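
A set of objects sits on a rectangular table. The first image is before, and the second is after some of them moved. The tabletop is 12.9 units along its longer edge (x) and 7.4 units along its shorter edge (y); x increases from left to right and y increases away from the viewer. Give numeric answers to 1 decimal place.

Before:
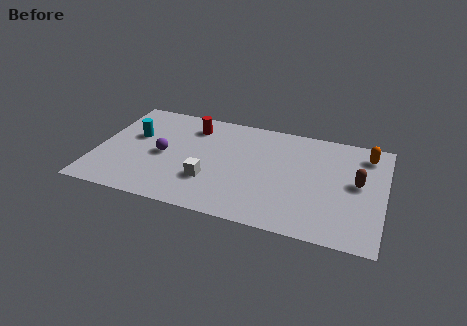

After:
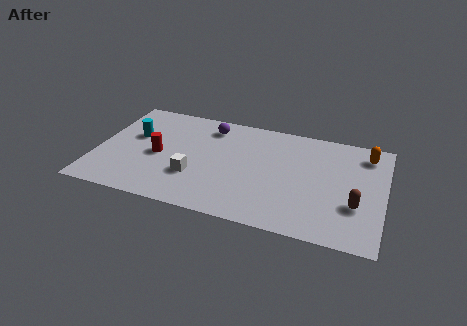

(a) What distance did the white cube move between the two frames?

0.7

The white cube was near (5.2, 2.3) before and (4.5, 2.4) after, so it travelled √(0.7² + 0.1²) ≈ 0.7 units.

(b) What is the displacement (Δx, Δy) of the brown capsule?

(0.0, -1.5)

The brown capsule started near (11.7, 4.0) and ended near (11.7, 2.5).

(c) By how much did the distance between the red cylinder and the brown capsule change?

+1.1

The distance was about 7.8 in the first image and 8.9 in the second, so they moved 1.1 units further apart.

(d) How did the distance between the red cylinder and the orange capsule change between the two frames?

+1.7

The distance was about 7.9 in the first image and 9.6 in the second, so they moved 1.7 units further apart.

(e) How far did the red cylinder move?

2.8

From (4.1, 5.9) to (2.8, 3.4), the red cylinder covered √(1.3² + 2.5²) ≈ 2.8 units.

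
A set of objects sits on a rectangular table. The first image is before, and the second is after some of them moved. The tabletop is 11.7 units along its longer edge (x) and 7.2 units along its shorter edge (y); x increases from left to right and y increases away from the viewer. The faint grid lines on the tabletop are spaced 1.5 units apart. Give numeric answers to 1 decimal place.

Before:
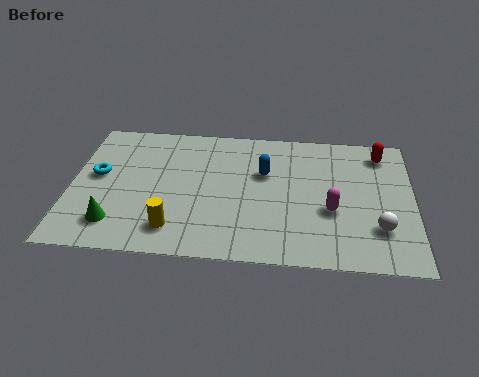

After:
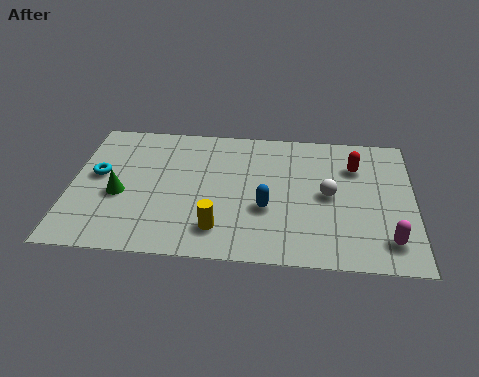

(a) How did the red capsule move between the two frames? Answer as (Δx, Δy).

(-0.9, -0.8)

From the two frames, the red capsule sits at roughly (10.6, 6.0) before and (9.7, 5.2) after.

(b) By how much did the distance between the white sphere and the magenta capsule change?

+1.2

Before: roughly 1.8 units apart; after: 3.0. That's 1.2 units further apart.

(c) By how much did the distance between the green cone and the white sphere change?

-1.8

Before: roughly 8.9 units apart; after: 7.1. That's 1.8 units closer together.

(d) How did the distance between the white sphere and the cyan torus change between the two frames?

-1.9

Before: roughly 9.8 units apart; after: 7.9. That's 1.9 units closer together.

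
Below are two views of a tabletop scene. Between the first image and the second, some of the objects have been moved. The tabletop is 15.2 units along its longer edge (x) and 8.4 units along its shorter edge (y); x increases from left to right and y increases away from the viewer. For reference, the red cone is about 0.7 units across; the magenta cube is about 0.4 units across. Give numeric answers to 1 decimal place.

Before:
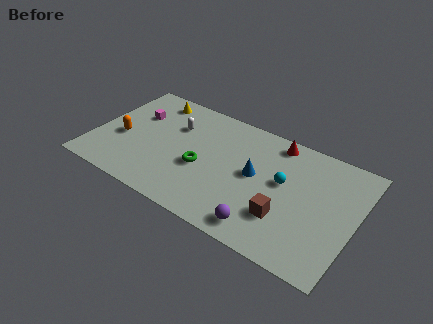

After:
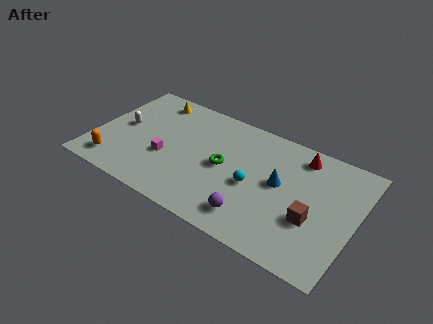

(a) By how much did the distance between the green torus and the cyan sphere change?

-2.9

The distance was about 4.8 in the first image and 1.9 in the second, so they moved 2.9 units closer together.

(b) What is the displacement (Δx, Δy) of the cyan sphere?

(-1.6, -1.1)

The cyan sphere started near (11.0, 4.8) and ended near (9.4, 3.7).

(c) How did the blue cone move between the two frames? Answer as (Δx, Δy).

(1.4, 0.1)

The blue cone started near (9.4, 4.5) and ended near (10.8, 4.6).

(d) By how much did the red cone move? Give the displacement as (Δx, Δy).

(1.5, -0.3)

The red cone was at about (10.2, 7.4) and moved to about (11.7, 7.1).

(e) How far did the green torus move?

1.4

The green torus was near (6.4, 3.5) before and (7.6, 4.2) after, so it travelled √(1.2² + 0.7²) ≈ 1.4 units.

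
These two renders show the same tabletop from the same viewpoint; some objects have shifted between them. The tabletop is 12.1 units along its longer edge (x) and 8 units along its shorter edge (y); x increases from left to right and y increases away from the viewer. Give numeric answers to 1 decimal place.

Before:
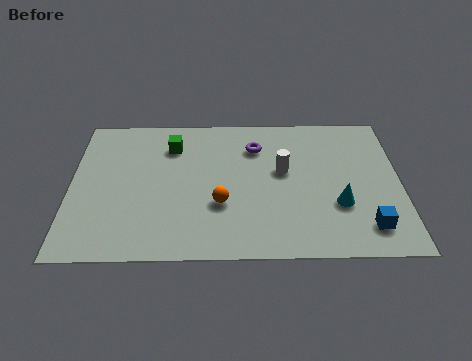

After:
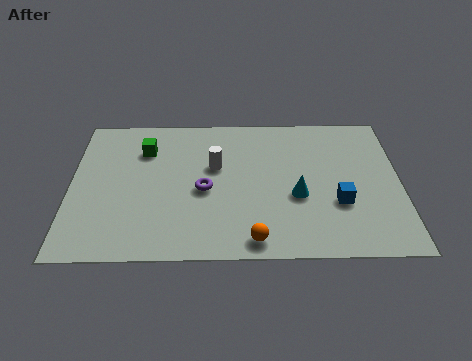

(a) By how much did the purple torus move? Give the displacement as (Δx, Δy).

(-1.9, -2.4)

The purple torus was at about (6.8, 6.0) and moved to about (4.9, 3.6).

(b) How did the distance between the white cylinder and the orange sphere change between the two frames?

+1.3

They were about 2.9 units apart before and 4.2 after — 1.3 units further apart.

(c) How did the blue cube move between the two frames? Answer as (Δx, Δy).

(-1.0, 1.3)

The blue cube started near (10.8, 1.5) and ended near (9.8, 2.8).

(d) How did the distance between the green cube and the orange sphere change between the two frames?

+2.6

They were about 3.8 units apart before and 6.4 after — 2.6 units further apart.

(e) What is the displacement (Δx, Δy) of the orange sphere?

(1.2, -1.9)

From the two frames, the orange sphere sits at roughly (5.5, 2.8) before and (6.7, 0.9) after.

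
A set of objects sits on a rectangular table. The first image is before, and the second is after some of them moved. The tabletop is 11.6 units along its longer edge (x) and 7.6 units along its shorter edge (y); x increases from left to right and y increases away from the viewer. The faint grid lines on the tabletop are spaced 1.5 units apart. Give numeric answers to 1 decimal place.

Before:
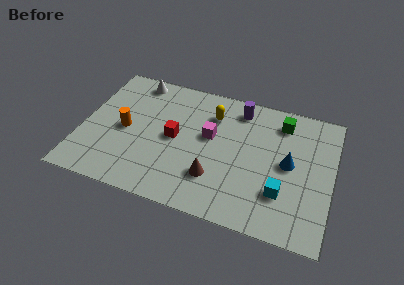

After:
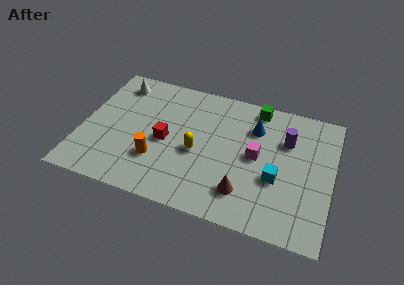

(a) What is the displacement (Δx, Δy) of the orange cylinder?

(1.6, -1.3)

From the two frames, the orange cylinder sits at roughly (2.0, 3.6) before and (3.6, 2.3) after.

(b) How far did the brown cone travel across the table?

1.5

The brown cone moved from about (6.3, 2.1) to (7.7, 1.7), a distance of √(1.4² + 0.4²) ≈ 1.5.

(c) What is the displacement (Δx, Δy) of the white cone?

(-0.8, -0.4)

From the two frames, the white cone sits at roughly (2.2, 6.7) before and (1.4, 6.3) after.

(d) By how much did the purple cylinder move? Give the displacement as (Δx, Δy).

(2.3, -1.2)

From the two frames, the purple cylinder sits at roughly (7.1, 6.4) before and (9.4, 5.2) after.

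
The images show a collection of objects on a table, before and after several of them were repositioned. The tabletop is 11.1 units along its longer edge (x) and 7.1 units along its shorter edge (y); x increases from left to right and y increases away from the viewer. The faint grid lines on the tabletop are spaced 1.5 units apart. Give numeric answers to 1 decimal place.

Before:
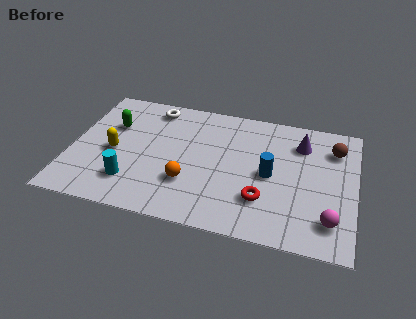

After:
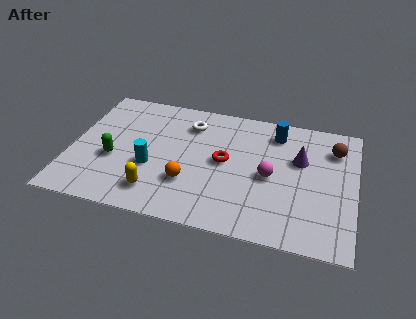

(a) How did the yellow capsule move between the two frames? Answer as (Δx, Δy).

(1.8, -1.8)

The yellow capsule started near (1.7, 3.2) and ended near (3.5, 1.4).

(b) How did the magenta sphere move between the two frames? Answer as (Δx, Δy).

(-2.4, 1.8)

From the two frames, the magenta sphere sits at roughly (10.2, 1.5) before and (7.8, 3.3) after.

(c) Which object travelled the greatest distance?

the magenta sphere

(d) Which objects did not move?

the orange sphere and the brown sphere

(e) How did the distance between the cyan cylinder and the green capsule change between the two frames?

-1.7

The distance was about 3.2 in the first image and 1.5 in the second, so they moved 1.7 units closer together.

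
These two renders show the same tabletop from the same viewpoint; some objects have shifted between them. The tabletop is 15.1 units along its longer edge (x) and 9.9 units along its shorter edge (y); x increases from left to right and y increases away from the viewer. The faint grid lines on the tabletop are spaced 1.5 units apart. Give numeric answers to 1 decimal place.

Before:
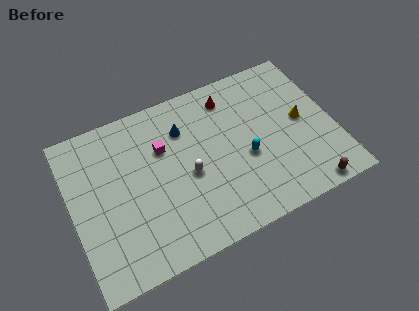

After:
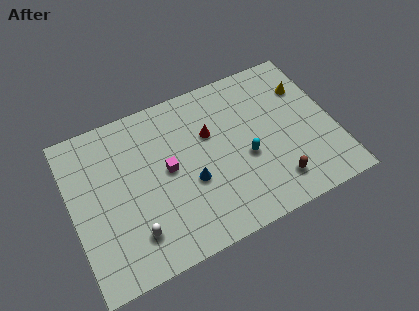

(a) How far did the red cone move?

2.3

The red cone moved from about (9.5, 8.2) to (8.1, 6.4), a distance of √(1.4² + 1.8²) ≈ 2.3.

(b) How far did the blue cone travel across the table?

3.4

The blue cone was near (6.7, 7.3) before and (6.7, 3.9) after, so it travelled √(0.0² + 3.4²) ≈ 3.4 units.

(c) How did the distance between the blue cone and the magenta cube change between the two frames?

+0.3

The distance was about 1.5 in the first image and 1.8 in the second, so they moved 0.3 units further apart.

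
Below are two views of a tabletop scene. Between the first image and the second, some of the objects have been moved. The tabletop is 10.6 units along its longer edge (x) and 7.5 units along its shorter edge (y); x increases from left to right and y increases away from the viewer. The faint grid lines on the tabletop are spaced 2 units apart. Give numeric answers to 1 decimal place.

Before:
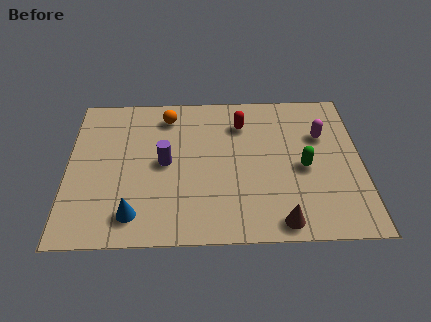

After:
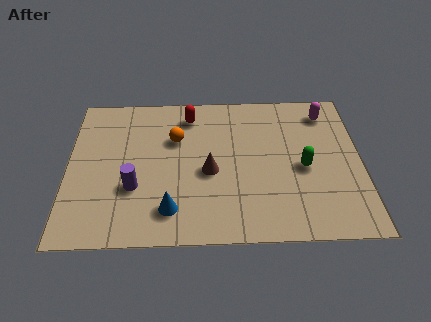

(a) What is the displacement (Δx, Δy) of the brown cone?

(-2.5, 2.5)

From the two frames, the brown cone sits at roughly (7.6, 0.8) before and (5.1, 3.3) after.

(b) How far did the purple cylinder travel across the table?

1.6

From (3.5, 3.8) to (2.4, 2.6), the purple cylinder covered √(1.1² + 1.2²) ≈ 1.6 units.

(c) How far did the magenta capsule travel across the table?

1.2

From (9.2, 5.0) to (9.4, 6.2), the magenta capsule covered √(0.2² + 1.2²) ≈ 1.2 units.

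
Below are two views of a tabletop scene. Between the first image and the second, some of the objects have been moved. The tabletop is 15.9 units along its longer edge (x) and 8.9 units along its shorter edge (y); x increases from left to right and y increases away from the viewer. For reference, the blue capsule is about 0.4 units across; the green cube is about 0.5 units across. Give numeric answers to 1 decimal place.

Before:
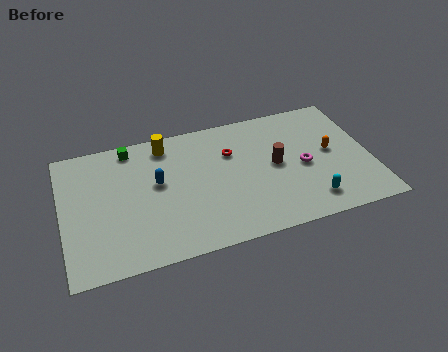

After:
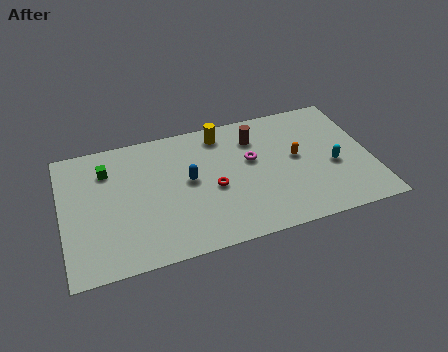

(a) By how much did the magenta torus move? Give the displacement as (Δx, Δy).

(-2.6, 1.2)

From the two frames, the magenta torus sits at roughly (12.4, 4.1) before and (9.8, 5.3) after.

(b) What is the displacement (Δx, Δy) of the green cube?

(-1.3, -1.2)

The green cube was at about (3.7, 7.9) and moved to about (2.4, 6.7).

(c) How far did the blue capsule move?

1.6

The blue capsule moved from about (4.9, 5.1) to (6.5, 4.8), a distance of √(1.6² + 0.3²) ≈ 1.6.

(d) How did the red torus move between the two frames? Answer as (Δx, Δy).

(-1.1, -2.2)

The red torus was at about (8.8, 6.1) and moved to about (7.7, 3.9).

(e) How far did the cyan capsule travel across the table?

2.5

The cyan capsule was near (12.5, 1.6) before and (13.9, 3.7) after, so it travelled √(1.4² + 2.1²) ≈ 2.5 units.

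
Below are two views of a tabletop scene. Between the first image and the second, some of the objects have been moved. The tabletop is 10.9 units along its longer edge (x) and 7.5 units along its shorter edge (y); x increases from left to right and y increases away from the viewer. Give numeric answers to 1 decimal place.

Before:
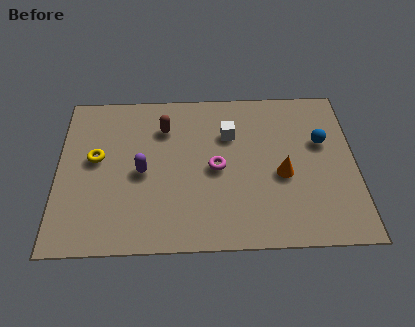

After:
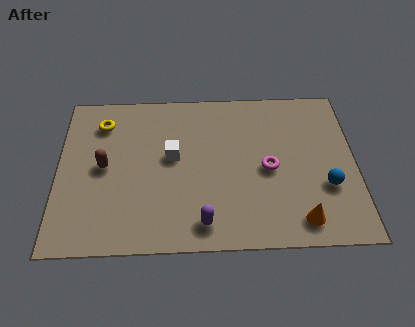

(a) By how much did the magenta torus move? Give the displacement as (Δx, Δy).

(1.9, -0.1)

The magenta torus started near (5.8, 3.6) and ended near (7.7, 3.5).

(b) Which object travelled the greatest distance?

the purple capsule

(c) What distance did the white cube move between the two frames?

2.3

The white cube moved from about (6.3, 5.2) to (4.2, 4.2), a distance of √(2.1² + 1.0²) ≈ 2.3.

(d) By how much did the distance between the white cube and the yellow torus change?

-1.9

The distance was about 5.0 in the first image and 3.1 in the second, so they moved 1.9 units closer together.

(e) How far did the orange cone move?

2.2

From (8.2, 3.2) to (8.8, 1.1), the orange cone covered √(0.6² + 2.1²) ≈ 2.2 units.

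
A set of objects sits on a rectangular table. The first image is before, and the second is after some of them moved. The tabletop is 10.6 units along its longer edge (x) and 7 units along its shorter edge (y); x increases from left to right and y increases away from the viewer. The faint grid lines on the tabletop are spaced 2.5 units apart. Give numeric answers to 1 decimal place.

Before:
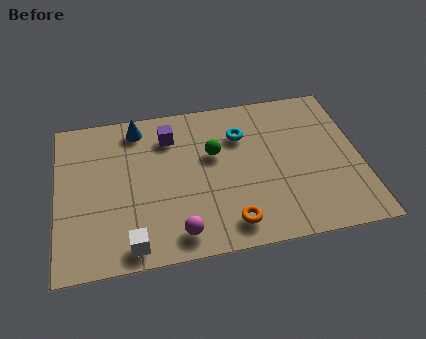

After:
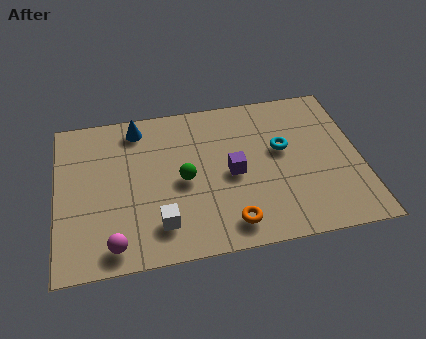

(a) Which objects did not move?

the orange torus and the blue cone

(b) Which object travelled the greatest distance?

the purple cube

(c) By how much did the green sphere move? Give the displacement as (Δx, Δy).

(-1.1, -1.0)

The green sphere started near (5.5, 4.3) and ended near (4.4, 3.3).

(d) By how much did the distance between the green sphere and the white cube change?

-2.6

The distance was about 4.6 in the first image and 2.0 in the second, so they moved 2.6 units closer together.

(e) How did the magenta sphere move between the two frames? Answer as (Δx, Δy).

(-2.2, -0.1)

The magenta sphere was at about (4.1, 1.0) and moved to about (1.9, 0.9).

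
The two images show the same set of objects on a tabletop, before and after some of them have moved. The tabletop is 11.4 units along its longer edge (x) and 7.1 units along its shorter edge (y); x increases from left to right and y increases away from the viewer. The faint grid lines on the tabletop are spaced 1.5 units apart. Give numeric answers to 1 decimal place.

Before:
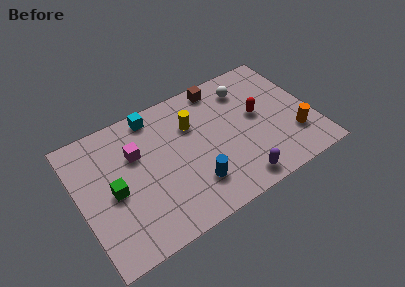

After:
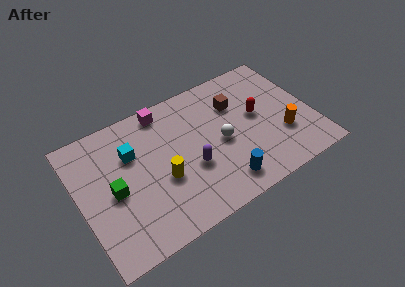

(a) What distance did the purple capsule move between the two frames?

2.7

The purple capsule moved from about (7.3, 0.9) to (5.3, 2.7), a distance of √(2.0² + 1.8²) ≈ 2.7.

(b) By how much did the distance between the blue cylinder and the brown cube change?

-0.9

Before: roughly 4.9 units apart; after: 4.0. That's 0.9 units closer together.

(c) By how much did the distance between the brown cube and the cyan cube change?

+1.9

The distance was about 3.3 in the first image and 5.2 in the second, so they moved 1.9 units further apart.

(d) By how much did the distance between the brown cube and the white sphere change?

+0.6

Before: roughly 1.4 units apart; after: 2.0. That's 0.6 units further apart.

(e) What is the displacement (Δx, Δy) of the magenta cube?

(1.6, 1.6)

From the two frames, the magenta cube sits at roughly (2.9, 4.7) before and (4.5, 6.3) after.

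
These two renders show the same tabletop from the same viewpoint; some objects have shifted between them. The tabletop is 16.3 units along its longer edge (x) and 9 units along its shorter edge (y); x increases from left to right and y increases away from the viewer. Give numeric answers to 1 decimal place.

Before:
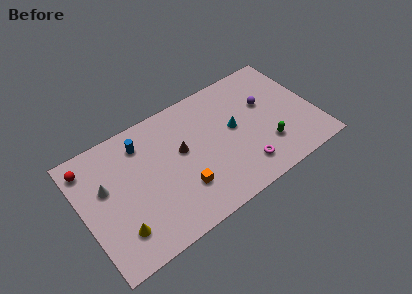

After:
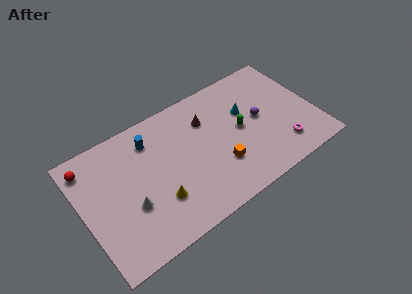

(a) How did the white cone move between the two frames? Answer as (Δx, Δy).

(1.4, -2.2)

The white cone started near (1.7, 5.5) and ended near (3.1, 3.3).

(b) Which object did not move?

the red sphere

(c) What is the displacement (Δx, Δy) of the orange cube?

(2.7, 0.2)

The orange cube started near (6.6, 2.6) and ended near (9.3, 2.8).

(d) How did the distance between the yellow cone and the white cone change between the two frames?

-1.5

The distance was about 3.4 in the first image and 1.9 in the second, so they moved 1.5 units closer together.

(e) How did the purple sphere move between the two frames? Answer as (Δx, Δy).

(-0.6, -0.9)

The purple sphere was at about (13.1, 5.6) and moved to about (12.5, 4.7).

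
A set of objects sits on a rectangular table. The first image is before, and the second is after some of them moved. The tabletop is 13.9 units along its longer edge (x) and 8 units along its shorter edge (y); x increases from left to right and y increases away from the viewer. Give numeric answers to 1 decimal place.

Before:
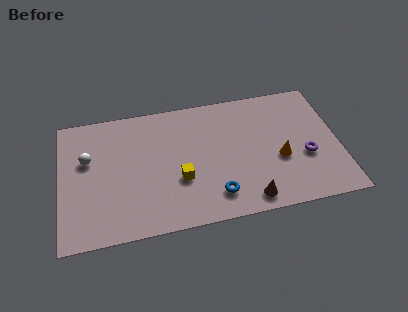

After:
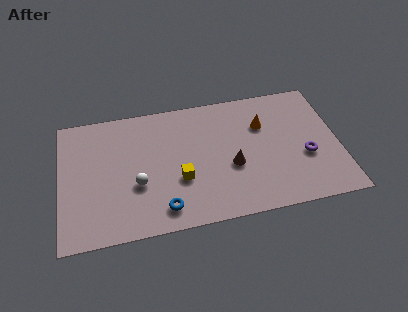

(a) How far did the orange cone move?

2.4

The orange cone moved from about (10.9, 3.2) to (10.2, 5.5), a distance of √(0.7² + 2.3²) ≈ 2.4.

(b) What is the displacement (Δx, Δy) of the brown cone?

(-0.7, 2.2)

The brown cone was at about (9.2, 1.0) and moved to about (8.5, 3.2).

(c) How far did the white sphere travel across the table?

3.1

The white sphere was near (1.4, 5.0) before and (3.8, 3.0) after, so it travelled √(2.4² + 2.0²) ≈ 3.1 units.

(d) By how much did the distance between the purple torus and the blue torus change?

+2.6

Before: roughly 4.8 units apart; after: 7.4. That's 2.6 units further apart.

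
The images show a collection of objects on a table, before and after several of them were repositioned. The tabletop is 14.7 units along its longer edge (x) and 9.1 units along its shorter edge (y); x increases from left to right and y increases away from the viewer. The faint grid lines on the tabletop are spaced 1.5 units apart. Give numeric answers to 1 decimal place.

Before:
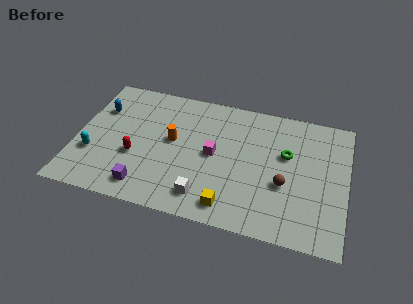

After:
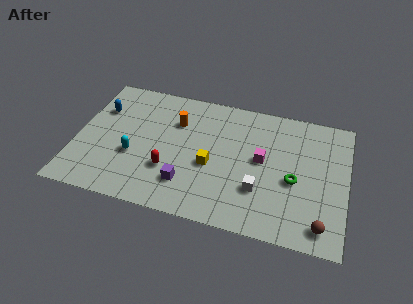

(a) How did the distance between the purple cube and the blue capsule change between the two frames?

+0.8

Before: roughly 5.7 units apart; after: 6.5. That's 0.8 units further apart.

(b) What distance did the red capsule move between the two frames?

2.0

The red capsule moved from about (3.3, 3.4) to (5.2, 2.9), a distance of √(1.9² + 0.5²) ≈ 2.0.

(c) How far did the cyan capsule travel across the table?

2.2

From (1.0, 3.0) to (3.2, 3.4), the cyan capsule covered √(2.2² + 0.4²) ≈ 2.2 units.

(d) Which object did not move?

the blue capsule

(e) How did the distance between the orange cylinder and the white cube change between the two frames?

+2.1

Before: roughly 3.9 units apart; after: 6.0. That's 2.1 units further apart.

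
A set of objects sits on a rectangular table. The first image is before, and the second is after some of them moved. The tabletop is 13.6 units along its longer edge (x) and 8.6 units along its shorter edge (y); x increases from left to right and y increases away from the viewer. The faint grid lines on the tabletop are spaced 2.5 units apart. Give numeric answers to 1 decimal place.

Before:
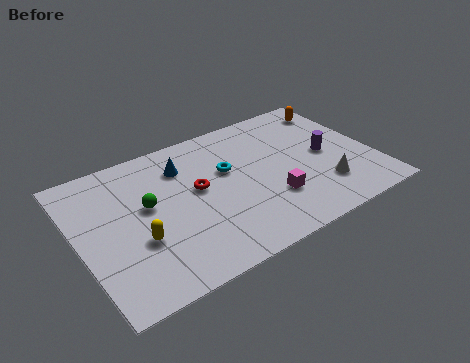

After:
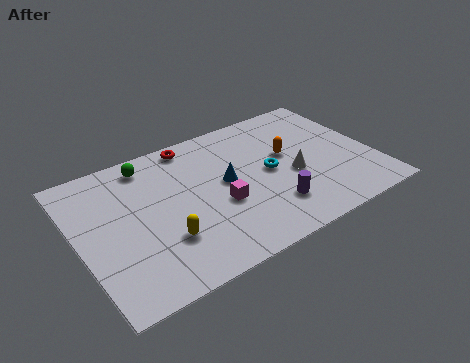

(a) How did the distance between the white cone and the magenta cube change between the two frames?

+1.1

The distance was about 2.4 in the first image and 3.5 in the second, so they moved 1.1 units further apart.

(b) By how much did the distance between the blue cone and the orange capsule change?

-4.5

Before: roughly 7.5 units apart; after: 3.0. That's 4.5 units closer together.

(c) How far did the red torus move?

2.9

The red torus was near (5.5, 4.8) before and (5.7, 7.7) after, so it travelled √(0.2² + 2.9²) ≈ 2.9 units.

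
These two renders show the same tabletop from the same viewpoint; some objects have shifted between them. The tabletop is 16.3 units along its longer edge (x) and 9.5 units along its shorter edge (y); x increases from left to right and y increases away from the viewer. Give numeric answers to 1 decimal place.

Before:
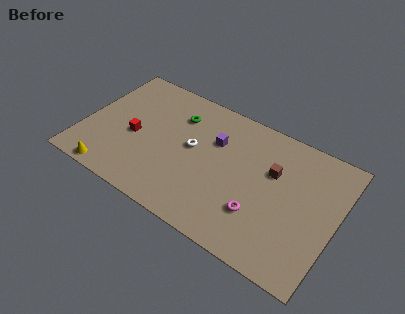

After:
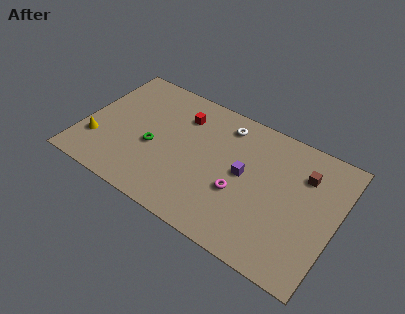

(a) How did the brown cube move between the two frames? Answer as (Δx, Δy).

(1.9, 0.8)

From the two frames, the brown cube sits at roughly (12.1, 6.1) before and (14.0, 6.9) after.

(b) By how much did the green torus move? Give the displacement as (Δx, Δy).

(-1.1, -3.1)

The green torus started near (5.7, 7.1) and ended near (4.6, 4.0).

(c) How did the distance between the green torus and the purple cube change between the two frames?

+3.2

They were about 2.7 units apart before and 5.9 after — 3.2 units further apart.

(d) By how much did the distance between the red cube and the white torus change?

-1.0

The distance was about 3.8 in the first image and 2.8 in the second, so they moved 1.0 units closer together.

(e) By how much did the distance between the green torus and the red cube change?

-0.3

The distance was about 3.8 in the first image and 3.5 in the second, so they moved 0.3 units closer together.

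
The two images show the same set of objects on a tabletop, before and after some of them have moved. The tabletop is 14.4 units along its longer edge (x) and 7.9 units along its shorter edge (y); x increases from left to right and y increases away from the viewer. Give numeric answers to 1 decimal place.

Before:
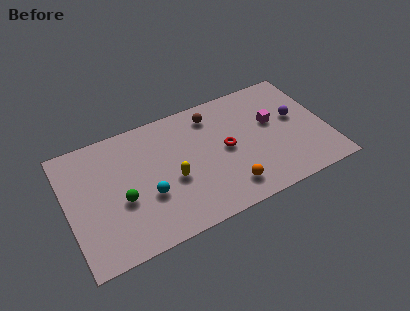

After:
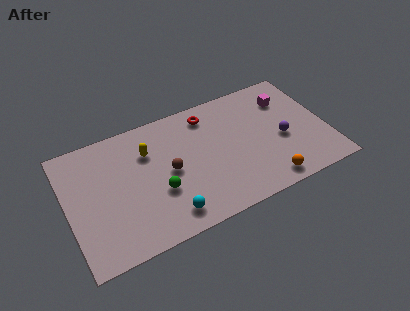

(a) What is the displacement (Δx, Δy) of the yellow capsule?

(-1.1, 2.3)

The yellow capsule was at about (5.7, 3.3) and moved to about (4.6, 5.6).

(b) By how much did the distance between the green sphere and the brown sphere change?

-5.1

They were about 6.3 units apart before and 1.2 after — 5.1 units closer together.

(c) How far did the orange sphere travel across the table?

2.2

From (8.6, 1.5) to (10.7, 1.0), the orange sphere covered √(2.1² + 0.5²) ≈ 2.2 units.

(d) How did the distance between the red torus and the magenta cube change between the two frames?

+1.7

Before: roughly 2.8 units apart; after: 4.5. That's 1.7 units further apart.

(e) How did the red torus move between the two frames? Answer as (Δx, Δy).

(-0.7, 2.6)

The red torus started near (8.8, 4.0) and ended near (8.1, 6.6).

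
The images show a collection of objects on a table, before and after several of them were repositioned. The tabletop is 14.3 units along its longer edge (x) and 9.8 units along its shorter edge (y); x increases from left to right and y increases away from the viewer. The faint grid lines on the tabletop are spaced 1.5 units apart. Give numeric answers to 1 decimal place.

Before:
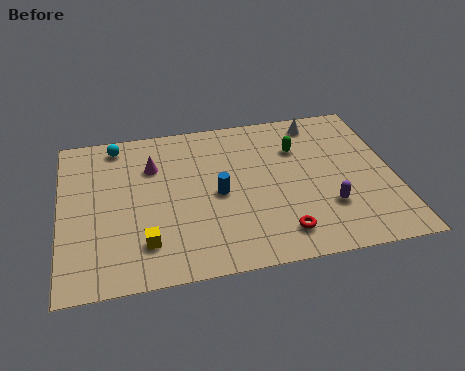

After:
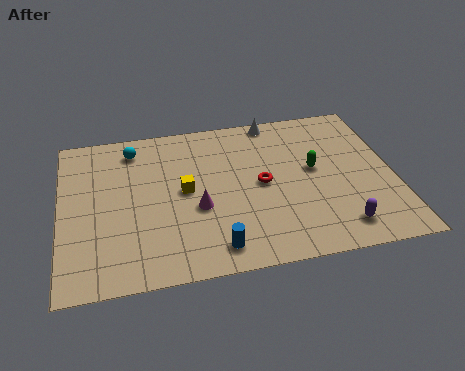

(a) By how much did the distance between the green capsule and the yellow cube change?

-2.7

They were about 8.3 units apart before and 5.6 after — 2.7 units closer together.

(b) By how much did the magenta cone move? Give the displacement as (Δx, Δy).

(1.8, -3.0)

The magenta cone was at about (4.0, 6.9) and moved to about (5.8, 3.9).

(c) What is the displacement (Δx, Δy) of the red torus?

(-0.6, 3.2)

The red torus was at about (9.2, 1.7) and moved to about (8.6, 4.9).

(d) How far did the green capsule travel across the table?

1.6

The green capsule was near (10.3, 6.9) before and (10.9, 5.4) after, so it travelled √(0.6² + 1.5²) ≈ 1.6 units.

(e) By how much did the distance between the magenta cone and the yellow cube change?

-3.4

Before: roughly 4.7 units apart; after: 1.3. That's 3.4 units closer together.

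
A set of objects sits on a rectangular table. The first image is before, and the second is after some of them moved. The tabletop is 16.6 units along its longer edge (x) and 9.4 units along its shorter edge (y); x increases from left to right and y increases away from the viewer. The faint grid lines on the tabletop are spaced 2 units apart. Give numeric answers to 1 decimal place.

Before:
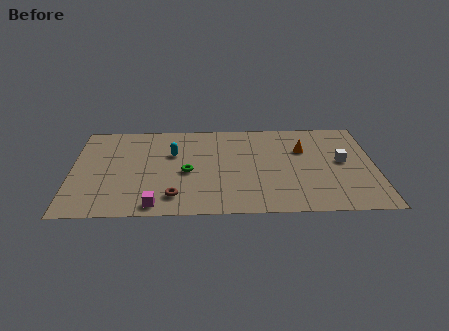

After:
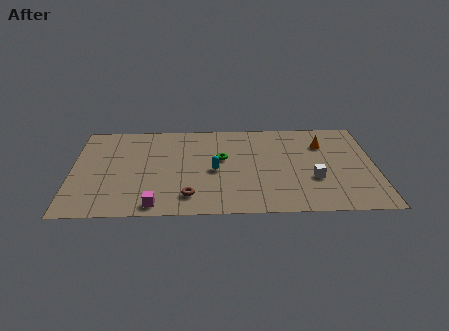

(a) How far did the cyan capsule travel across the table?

2.9

From (5.5, 6.1) to (7.8, 4.3), the cyan capsule covered √(2.3² + 1.8²) ≈ 2.9 units.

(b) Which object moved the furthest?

the cyan capsule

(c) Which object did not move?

the magenta cube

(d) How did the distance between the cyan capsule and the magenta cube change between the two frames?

-0.6

The distance was about 5.2 in the first image and 4.6 in the second, so they moved 0.6 units closer together.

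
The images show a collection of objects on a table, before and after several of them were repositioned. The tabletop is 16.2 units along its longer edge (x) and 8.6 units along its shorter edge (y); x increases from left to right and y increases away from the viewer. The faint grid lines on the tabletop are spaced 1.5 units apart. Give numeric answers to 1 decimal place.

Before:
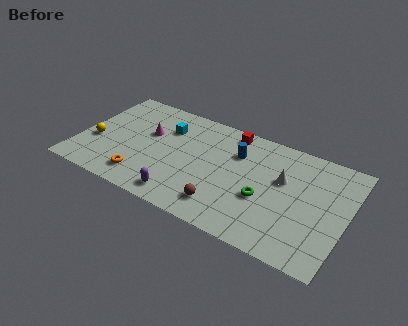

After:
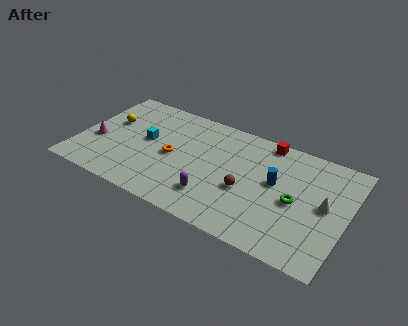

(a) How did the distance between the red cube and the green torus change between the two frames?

-0.5

The distance was about 4.9 in the first image and 4.4 in the second, so they moved 0.5 units closer together.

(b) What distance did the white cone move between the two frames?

2.7

The white cone moved from about (12.3, 5.3) to (14.9, 4.5), a distance of √(2.6² + 0.8²) ≈ 2.7.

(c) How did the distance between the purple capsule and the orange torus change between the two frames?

+0.9

Before: roughly 2.5 units apart; after: 3.4. That's 0.9 units further apart.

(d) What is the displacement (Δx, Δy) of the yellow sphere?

(0.6, 2.0)

The yellow sphere started near (1.0, 3.3) and ended near (1.6, 5.3).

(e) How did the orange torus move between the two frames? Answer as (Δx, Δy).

(1.5, 2.5)

From the two frames, the orange torus sits at roughly (4.2, 1.6) before and (5.7, 4.1) after.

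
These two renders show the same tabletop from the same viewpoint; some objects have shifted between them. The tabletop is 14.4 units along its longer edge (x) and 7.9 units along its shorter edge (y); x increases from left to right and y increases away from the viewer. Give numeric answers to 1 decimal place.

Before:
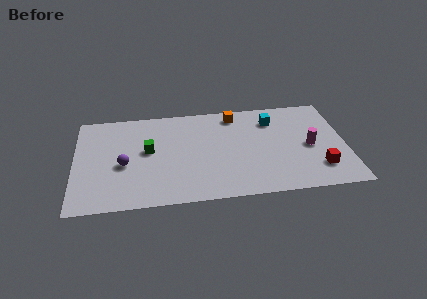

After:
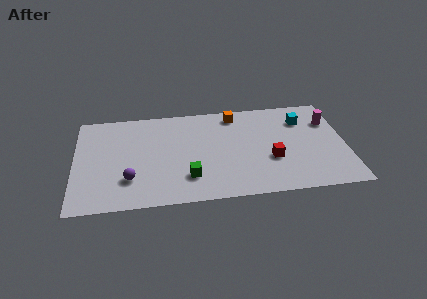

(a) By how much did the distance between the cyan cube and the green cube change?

+0.4

Before: roughly 6.9 units apart; after: 7.3. That's 0.4 units further apart.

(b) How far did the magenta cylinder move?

2.2

From (12.5, 3.7) to (13.6, 5.6), the magenta cylinder covered √(1.1² + 1.9²) ≈ 2.2 units.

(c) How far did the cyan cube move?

1.6

From (10.6, 6.1) to (12.2, 5.9), the cyan cube covered √(1.6² + 0.2²) ≈ 1.6 units.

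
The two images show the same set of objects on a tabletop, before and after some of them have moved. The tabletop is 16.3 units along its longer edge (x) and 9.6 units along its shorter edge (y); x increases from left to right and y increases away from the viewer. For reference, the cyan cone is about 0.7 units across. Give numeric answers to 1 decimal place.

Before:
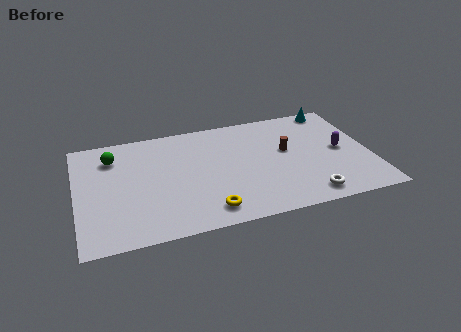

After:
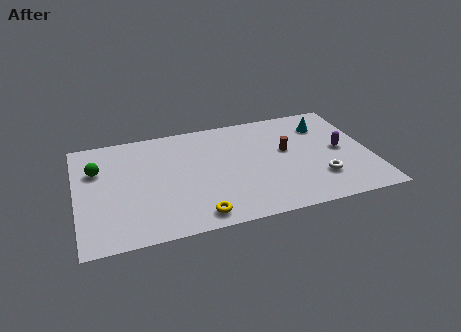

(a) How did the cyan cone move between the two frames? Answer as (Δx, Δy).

(-0.7, -1.4)

The cyan cone started near (14.7, 8.7) and ended near (14.0, 7.3).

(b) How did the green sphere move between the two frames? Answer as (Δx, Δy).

(-0.9, -0.9)

The green sphere was at about (2.1, 7.4) and moved to about (1.2, 6.5).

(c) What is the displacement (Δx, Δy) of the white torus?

(0.8, 1.3)

From the two frames, the white torus sits at roughly (12.5, 1.3) before and (13.3, 2.6) after.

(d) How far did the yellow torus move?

0.7

The yellow torus was near (7.0, 1.5) before and (6.4, 1.2) after, so it travelled √(0.6² + 0.3²) ≈ 0.7 units.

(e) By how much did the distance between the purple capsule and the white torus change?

-1.5

Before: roughly 4.1 units apart; after: 2.6. That's 1.5 units closer together.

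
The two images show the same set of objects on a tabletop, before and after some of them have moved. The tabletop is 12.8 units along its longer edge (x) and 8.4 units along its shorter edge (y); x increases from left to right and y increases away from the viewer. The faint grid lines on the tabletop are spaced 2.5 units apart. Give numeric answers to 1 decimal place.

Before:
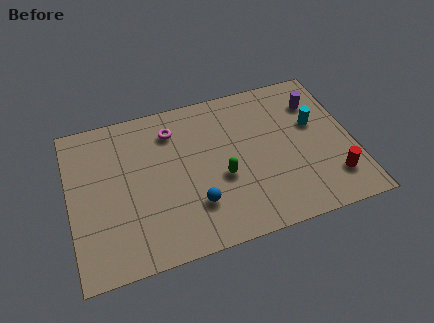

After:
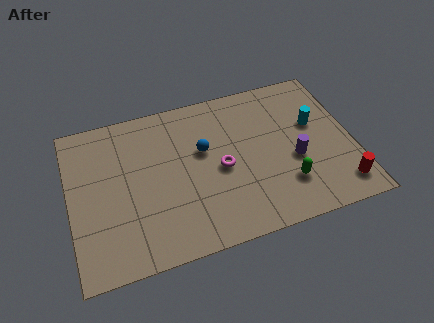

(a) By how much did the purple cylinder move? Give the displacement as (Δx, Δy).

(-1.3, -2.9)

From the two frames, the purple cylinder sits at roughly (11.4, 6.3) before and (10.1, 3.4) after.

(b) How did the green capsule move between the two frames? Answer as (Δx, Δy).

(2.8, -1.2)

The green capsule was at about (6.8, 3.4) and moved to about (9.6, 2.2).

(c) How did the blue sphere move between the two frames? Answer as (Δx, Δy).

(0.6, 2.8)

The blue sphere was at about (5.5, 2.3) and moved to about (6.1, 5.1).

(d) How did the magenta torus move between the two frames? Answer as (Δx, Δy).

(2.0, -2.7)

The magenta torus started near (4.8, 6.6) and ended near (6.8, 3.9).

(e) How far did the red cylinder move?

0.6

The red cylinder moved from about (11.7, 1.9) to (12.0, 1.4), a distance of √(0.3² + 0.5²) ≈ 0.6.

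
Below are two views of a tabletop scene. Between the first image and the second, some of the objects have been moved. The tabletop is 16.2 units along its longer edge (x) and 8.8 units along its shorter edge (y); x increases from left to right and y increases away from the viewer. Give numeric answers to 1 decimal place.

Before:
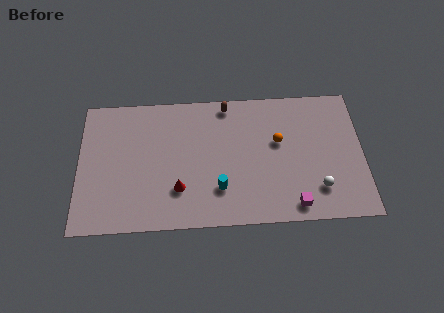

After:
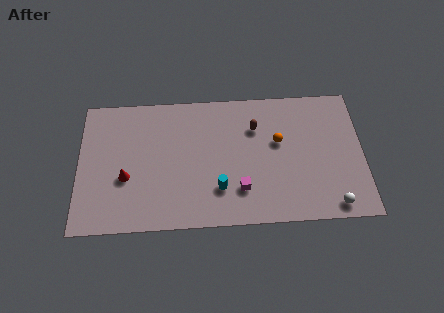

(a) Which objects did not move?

the orange sphere and the cyan cylinder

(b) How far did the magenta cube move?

3.2

From (12.2, 1.1) to (9.2, 2.3), the magenta cube covered √(3.0² + 1.2²) ≈ 3.2 units.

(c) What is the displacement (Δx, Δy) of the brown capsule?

(1.6, -1.6)

The brown capsule started near (8.5, 7.9) and ended near (10.1, 6.3).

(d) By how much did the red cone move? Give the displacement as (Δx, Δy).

(-3.0, 0.9)

The red cone was at about (5.7, 2.5) and moved to about (2.7, 3.4).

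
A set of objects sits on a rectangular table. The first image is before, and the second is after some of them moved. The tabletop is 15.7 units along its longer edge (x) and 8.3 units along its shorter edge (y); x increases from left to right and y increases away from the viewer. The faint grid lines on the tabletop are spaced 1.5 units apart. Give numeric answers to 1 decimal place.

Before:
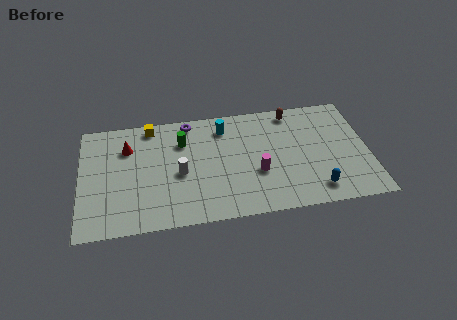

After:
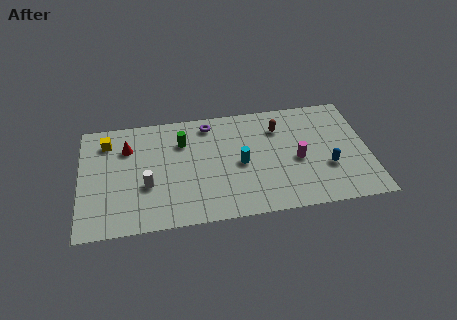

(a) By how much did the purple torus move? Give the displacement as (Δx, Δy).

(1.1, -0.3)

The purple torus was at about (6.0, 7.4) and moved to about (7.1, 7.1).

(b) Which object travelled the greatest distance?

the cyan cylinder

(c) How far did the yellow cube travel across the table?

2.5

The yellow cube was near (3.9, 7.4) before and (1.5, 6.6) after, so it travelled √(2.4² + 0.8²) ≈ 2.5 units.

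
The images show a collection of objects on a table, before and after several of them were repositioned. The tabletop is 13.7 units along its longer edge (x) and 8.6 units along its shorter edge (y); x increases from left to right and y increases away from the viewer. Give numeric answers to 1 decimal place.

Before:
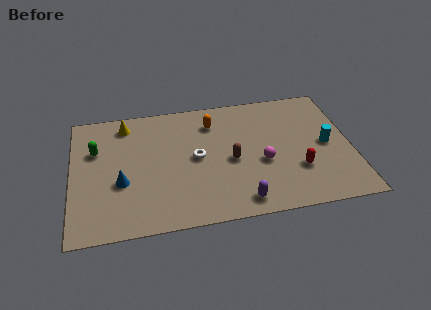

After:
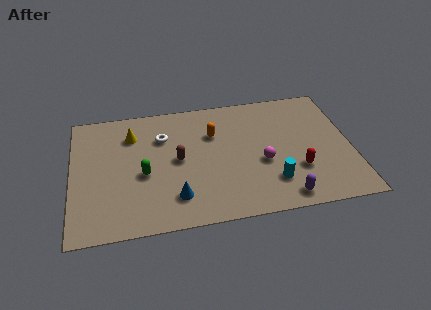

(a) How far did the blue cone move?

3.0

From (2.4, 3.3) to (5.0, 1.9), the blue cone covered √(2.6² + 1.4²) ≈ 3.0 units.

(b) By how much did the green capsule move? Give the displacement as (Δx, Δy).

(2.3, -2.0)

The green capsule started near (1.2, 5.7) and ended near (3.5, 3.7).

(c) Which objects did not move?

the magenta sphere and the red capsule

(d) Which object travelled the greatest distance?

the cyan cylinder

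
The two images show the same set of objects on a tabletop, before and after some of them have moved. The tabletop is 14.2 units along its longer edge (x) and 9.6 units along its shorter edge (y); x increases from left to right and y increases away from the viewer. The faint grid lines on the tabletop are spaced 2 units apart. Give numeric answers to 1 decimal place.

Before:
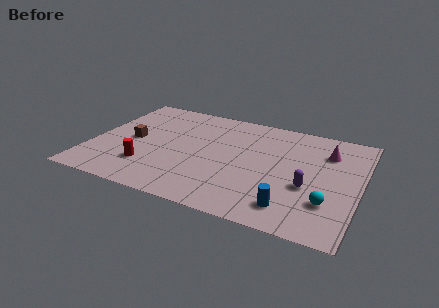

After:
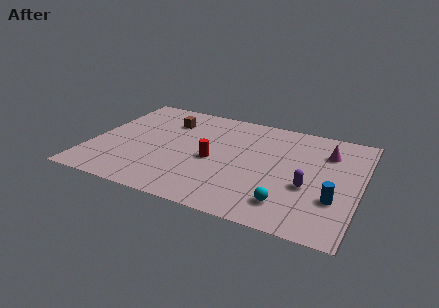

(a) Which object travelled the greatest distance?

the red cylinder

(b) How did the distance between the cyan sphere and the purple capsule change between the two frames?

+0.5

Before: roughly 1.5 units apart; after: 2.0. That's 0.5 units further apart.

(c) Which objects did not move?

the purple capsule and the magenta cone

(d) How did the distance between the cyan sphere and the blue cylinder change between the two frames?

+0.5

The distance was about 2.1 in the first image and 2.6 in the second, so they moved 0.5 units further apart.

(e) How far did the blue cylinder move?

2.5

The blue cylinder moved from about (10.9, 1.7) to (13.0, 3.1), a distance of √(2.1² + 1.4²) ≈ 2.5.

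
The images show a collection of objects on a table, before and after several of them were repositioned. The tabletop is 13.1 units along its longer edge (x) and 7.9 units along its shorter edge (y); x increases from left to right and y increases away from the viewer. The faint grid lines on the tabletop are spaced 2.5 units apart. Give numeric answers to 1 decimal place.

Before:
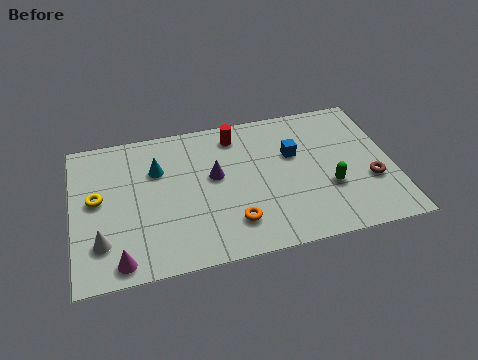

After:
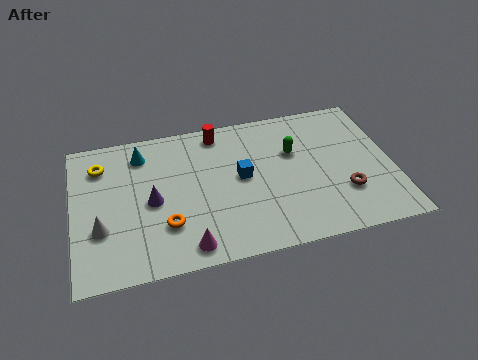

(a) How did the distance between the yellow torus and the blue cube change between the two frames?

-2.1

Before: roughly 8.1 units apart; after: 6.0. That's 2.1 units closer together.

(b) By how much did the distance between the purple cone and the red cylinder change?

+2.0

The distance was about 2.3 in the first image and 4.3 in the second, so they moved 2.0 units further apart.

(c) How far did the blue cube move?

2.3

The blue cube was near (9.1, 5.0) before and (6.9, 4.2) after, so it travelled √(2.2² + 0.8²) ≈ 2.3 units.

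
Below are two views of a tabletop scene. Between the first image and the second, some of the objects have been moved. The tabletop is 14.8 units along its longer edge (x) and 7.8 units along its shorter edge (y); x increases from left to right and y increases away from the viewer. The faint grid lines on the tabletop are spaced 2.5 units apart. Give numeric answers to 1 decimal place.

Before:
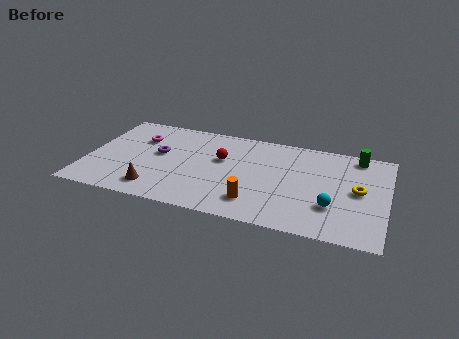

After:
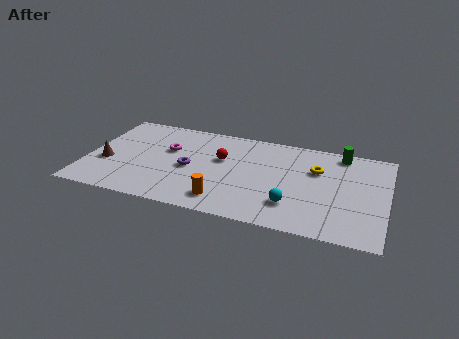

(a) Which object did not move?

the red sphere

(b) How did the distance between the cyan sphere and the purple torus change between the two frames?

-3.5

Before: roughly 8.9 units apart; after: 5.4. That's 3.5 units closer together.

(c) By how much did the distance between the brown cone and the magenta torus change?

-0.8

The distance was about 4.3 in the first image and 3.5 in the second, so they moved 0.8 units closer together.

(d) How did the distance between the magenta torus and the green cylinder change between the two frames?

-2.2

They were about 10.9 units apart before and 8.7 after — 2.2 units closer together.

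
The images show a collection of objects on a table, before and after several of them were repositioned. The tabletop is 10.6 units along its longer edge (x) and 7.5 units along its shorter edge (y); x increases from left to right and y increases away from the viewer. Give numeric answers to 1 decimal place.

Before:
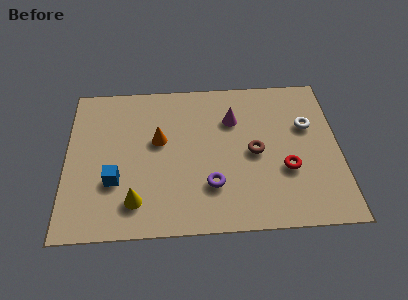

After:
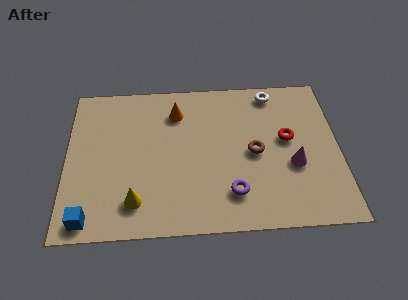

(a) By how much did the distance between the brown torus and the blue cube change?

+1.5

The distance was about 5.5 in the first image and 7.0 in the second, so they moved 1.5 units further apart.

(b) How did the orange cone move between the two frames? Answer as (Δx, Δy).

(0.7, 1.4)

From the two frames, the orange cone sits at roughly (3.6, 4.4) before and (4.3, 5.8) after.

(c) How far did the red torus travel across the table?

1.5

The red torus moved from about (8.5, 2.7) to (8.6, 4.2), a distance of √(0.1² + 1.5²) ≈ 1.5.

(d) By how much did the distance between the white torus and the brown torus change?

+0.7

Before: roughly 2.4 units apart; after: 3.1. That's 0.7 units further apart.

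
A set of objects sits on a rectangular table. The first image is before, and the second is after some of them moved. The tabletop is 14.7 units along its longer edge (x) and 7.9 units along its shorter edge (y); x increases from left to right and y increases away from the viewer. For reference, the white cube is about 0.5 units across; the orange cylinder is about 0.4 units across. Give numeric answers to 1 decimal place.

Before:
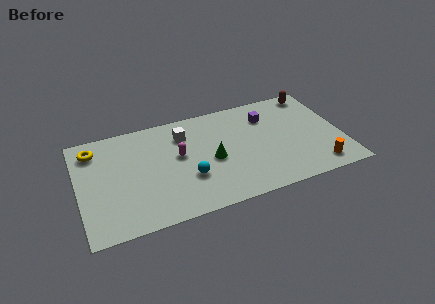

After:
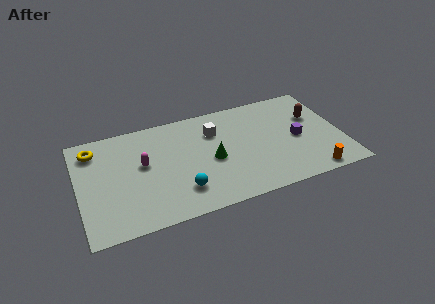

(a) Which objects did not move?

the green cone and the yellow torus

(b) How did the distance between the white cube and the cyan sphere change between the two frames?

+1.1

They were about 3.3 units apart before and 4.4 after — 1.1 units further apart.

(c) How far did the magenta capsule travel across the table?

2.0

The magenta capsule moved from about (5.6, 4.5) to (3.6, 4.5), a distance of √(2.0² + 0.0²) ≈ 2.0.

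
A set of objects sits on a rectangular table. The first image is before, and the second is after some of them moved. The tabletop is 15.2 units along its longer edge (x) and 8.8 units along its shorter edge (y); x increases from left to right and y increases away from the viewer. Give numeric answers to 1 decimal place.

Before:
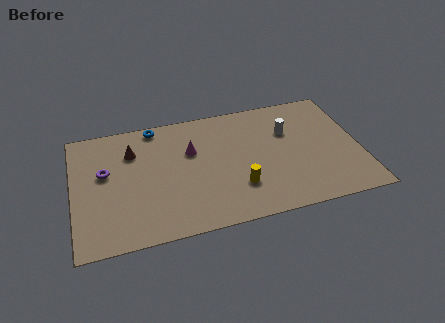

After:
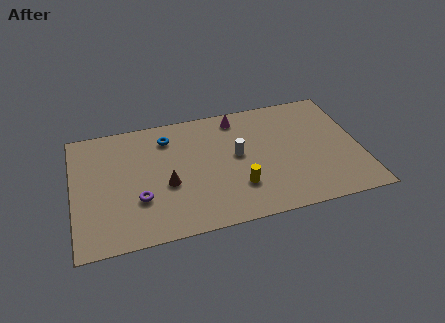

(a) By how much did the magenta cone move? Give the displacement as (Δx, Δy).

(2.6, 1.9)

From the two frames, the magenta cone sits at roughly (6.3, 5.7) before and (8.9, 7.6) after.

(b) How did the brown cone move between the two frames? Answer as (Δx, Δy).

(1.7, -2.8)

The brown cone started near (3.2, 6.4) and ended near (4.9, 3.6).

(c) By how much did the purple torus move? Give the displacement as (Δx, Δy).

(1.7, -2.3)

The purple torus was at about (1.7, 5.2) and moved to about (3.4, 2.9).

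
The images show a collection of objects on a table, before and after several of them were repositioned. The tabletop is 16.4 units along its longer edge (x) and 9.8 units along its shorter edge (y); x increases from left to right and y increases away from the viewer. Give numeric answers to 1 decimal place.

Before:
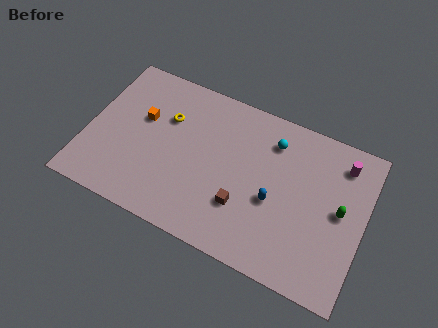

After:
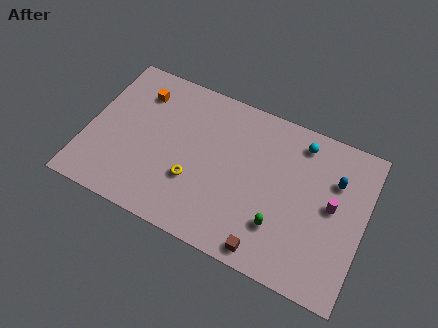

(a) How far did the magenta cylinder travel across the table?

2.8

From (14.8, 8.0) to (14.5, 5.2), the magenta cylinder covered √(0.3² + 2.8²) ≈ 2.8 units.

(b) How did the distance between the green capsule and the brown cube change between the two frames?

-4.1

They were about 5.9 units apart before and 1.8 after — 4.1 units closer together.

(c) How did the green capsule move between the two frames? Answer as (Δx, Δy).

(-3.3, -2.4)

The green capsule started near (15.0, 5.1) and ended near (11.7, 2.7).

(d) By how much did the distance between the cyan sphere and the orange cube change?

+1.8

The distance was about 7.8 in the first image and 9.6 in the second, so they moved 1.8 units further apart.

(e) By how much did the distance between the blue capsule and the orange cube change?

+3.5

They were about 8.3 units apart before and 11.8 after — 3.5 units further apart.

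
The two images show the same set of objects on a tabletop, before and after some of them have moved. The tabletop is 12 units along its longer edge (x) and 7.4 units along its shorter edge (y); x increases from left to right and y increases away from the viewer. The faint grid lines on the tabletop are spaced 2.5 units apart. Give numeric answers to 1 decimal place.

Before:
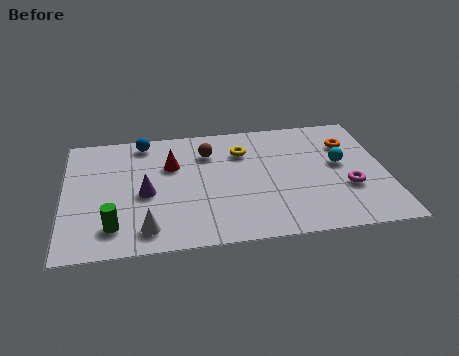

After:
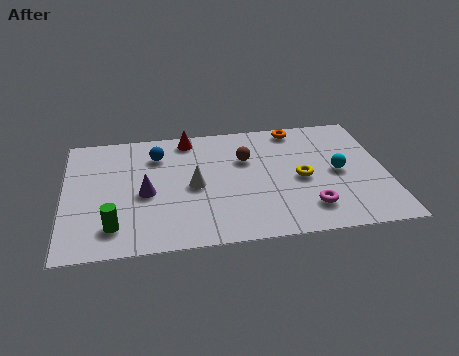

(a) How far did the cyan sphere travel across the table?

0.5

From (10.3, 4.1) to (10.2, 3.6), the cyan sphere covered √(0.1² + 0.5²) ≈ 0.5 units.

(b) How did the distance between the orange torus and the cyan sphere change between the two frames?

+2.0

The distance was about 1.3 in the first image and 3.3 in the second, so they moved 2.0 units further apart.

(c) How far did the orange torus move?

2.3

The orange torus moved from about (10.7, 5.3) to (8.8, 6.6), a distance of √(1.9² + 1.3²) ≈ 2.3.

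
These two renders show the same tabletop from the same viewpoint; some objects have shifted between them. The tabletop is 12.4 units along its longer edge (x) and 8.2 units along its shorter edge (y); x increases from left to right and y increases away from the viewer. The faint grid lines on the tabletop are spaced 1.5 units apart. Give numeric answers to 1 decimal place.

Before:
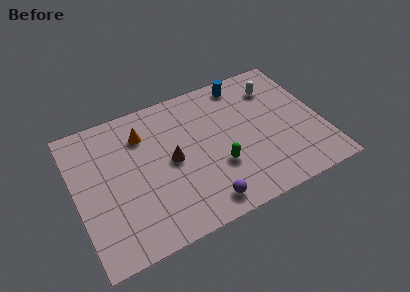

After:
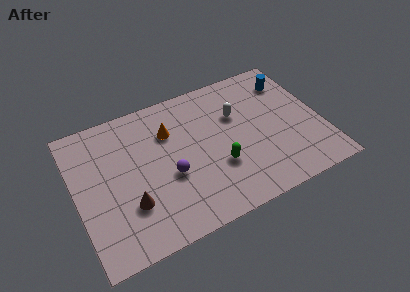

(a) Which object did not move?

the green capsule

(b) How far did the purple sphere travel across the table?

2.6

The purple sphere moved from about (6.0, 1.1) to (4.6, 3.3), a distance of √(1.4² + 2.2²) ≈ 2.6.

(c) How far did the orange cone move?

1.4

The orange cone was near (3.6, 6.2) before and (4.9, 5.8) after, so it travelled √(1.3² + 0.4²) ≈ 1.4 units.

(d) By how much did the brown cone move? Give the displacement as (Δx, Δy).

(-2.3, -1.6)

The brown cone was at about (4.8, 4.1) and moved to about (2.5, 2.5).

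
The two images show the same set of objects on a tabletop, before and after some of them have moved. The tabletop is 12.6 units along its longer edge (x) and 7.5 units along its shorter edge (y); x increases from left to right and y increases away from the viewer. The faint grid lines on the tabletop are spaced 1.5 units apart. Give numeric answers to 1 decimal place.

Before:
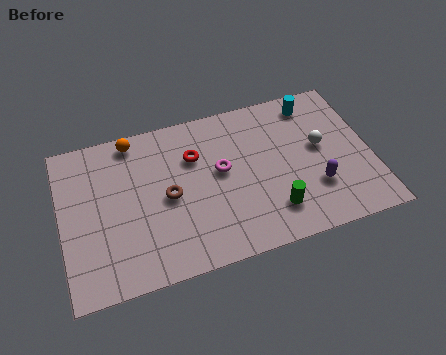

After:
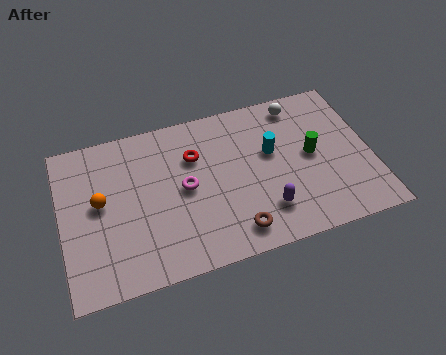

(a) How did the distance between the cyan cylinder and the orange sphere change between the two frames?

-0.4

Before: roughly 7.4 units apart; after: 7.0. That's 0.4 units closer together.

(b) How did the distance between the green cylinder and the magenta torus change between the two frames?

+2.1

They were about 3.1 units apart before and 5.2 after — 2.1 units further apart.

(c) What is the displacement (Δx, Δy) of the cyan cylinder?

(-1.9, -1.9)

The cyan cylinder started near (10.5, 6.4) and ended near (8.6, 4.5).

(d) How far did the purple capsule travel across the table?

2.2

The purple capsule moved from about (10.2, 2.3) to (8.1, 1.8), a distance of √(2.1² + 0.5²) ≈ 2.2.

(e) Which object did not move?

the red torus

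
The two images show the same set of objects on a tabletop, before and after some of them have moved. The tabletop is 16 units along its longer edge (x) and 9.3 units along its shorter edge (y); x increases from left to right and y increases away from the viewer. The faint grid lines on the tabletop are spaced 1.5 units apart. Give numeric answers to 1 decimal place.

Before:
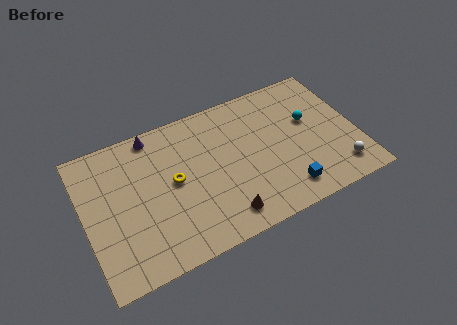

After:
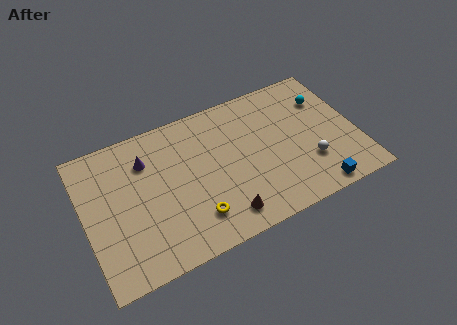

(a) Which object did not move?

the brown cone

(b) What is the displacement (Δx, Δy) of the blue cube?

(1.7, -0.7)

The blue cube started near (11.4, 1.6) and ended near (13.1, 0.9).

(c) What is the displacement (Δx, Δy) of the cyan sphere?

(1.1, 1.1)

The cyan sphere started near (13.4, 5.6) and ended near (14.5, 6.7).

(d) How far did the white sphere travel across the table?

1.9

The white sphere was near (14.6, 1.7) before and (13.0, 2.8) after, so it travelled √(1.6² + 1.1²) ≈ 1.9 units.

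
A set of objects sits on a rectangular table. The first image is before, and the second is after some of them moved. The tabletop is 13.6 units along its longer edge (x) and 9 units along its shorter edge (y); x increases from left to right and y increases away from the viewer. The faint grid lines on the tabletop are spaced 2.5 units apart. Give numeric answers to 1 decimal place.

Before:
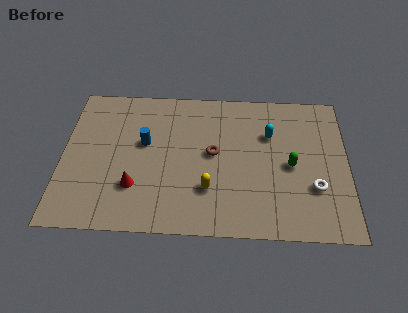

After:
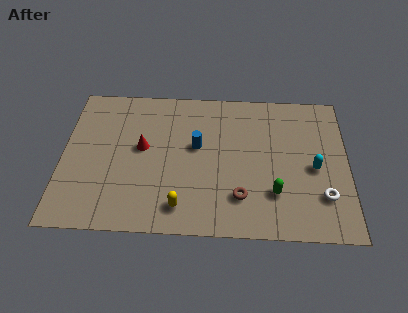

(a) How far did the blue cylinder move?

2.5

From (3.9, 5.3) to (6.4, 5.2), the blue cylinder covered √(2.5² + 0.1²) ≈ 2.5 units.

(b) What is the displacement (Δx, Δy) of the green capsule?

(-0.8, -1.7)

From the two frames, the green capsule sits at roughly (10.9, 4.2) before and (10.1, 2.5) after.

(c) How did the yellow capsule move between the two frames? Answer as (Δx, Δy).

(-1.3, -1.1)

The yellow capsule was at about (7.0, 2.6) and moved to about (5.7, 1.5).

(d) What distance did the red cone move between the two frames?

2.4

The red cone was near (3.5, 2.6) before and (3.8, 5.0) after, so it travelled √(0.3² + 2.4²) ≈ 2.4 units.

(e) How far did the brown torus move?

2.9

The brown torus was near (7.2, 4.8) before and (8.5, 2.2) after, so it travelled √(1.3² + 2.6²) ≈ 2.9 units.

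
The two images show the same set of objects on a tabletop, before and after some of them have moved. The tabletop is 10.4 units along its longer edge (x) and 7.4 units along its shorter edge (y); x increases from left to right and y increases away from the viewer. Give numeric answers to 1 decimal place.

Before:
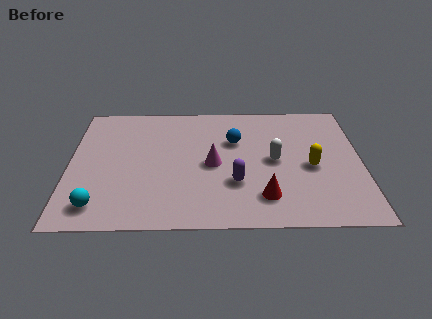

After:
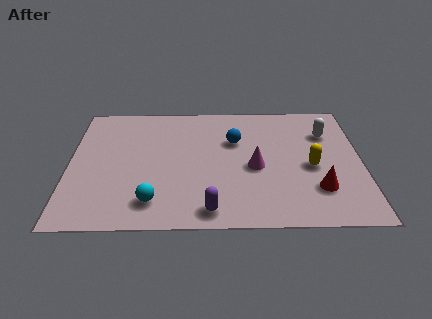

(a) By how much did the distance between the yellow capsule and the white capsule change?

+0.7

Before: roughly 1.4 units apart; after: 2.1. That's 0.7 units further apart.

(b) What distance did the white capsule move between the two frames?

2.5

The white capsule was near (7.3, 3.7) before and (9.2, 5.3) after, so it travelled √(1.9² + 1.6²) ≈ 2.5 units.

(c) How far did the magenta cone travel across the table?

1.5

The magenta cone was near (5.1, 3.5) before and (6.6, 3.3) after, so it travelled √(1.5² + 0.2²) ≈ 1.5 units.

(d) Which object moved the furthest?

the white capsule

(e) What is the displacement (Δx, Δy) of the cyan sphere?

(1.9, 0.2)

The cyan sphere was at about (1.1, 1.2) and moved to about (3.0, 1.4).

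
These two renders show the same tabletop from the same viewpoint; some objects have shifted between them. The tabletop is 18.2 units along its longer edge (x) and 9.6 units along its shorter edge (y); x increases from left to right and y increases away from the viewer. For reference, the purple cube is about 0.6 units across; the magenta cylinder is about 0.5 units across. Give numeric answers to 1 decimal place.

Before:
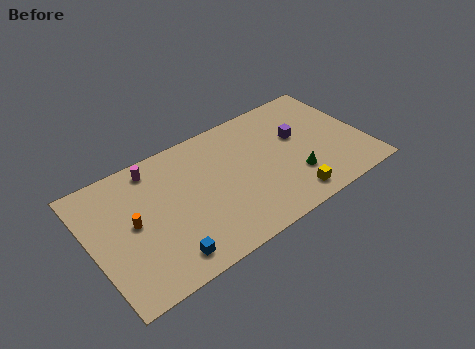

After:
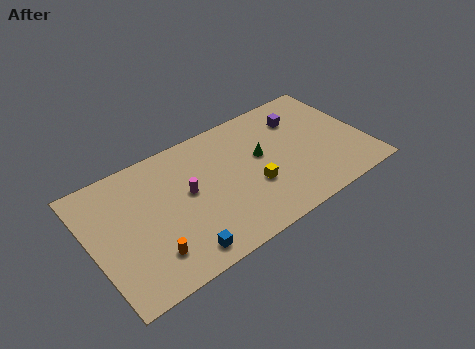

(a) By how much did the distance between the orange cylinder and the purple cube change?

+0.8

The distance was about 11.3 in the first image and 12.1 in the second, so they moved 0.8 units further apart.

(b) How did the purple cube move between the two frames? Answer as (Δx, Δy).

(0.4, 1.4)

The purple cube started near (14.0, 5.8) and ended near (14.4, 7.2).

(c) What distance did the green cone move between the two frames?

3.2

The green cone was near (13.2, 2.8) before and (11.4, 5.5) after, so it travelled √(1.8² + 2.7²) ≈ 3.2 units.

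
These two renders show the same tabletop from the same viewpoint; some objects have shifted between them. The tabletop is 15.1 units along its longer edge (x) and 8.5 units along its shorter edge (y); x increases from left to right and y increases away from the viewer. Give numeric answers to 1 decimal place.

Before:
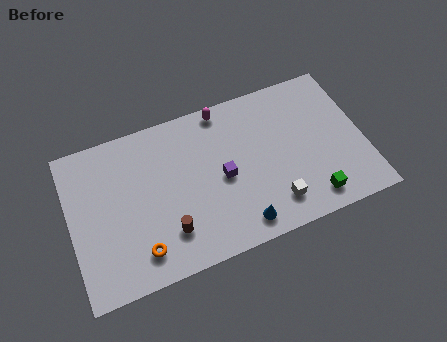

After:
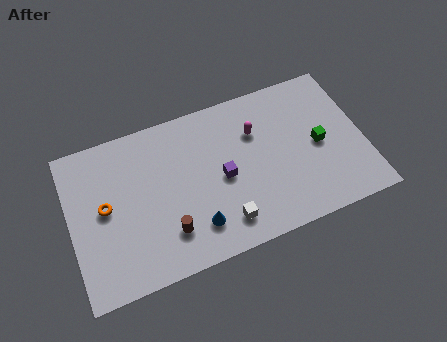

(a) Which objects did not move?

the brown cylinder and the purple cube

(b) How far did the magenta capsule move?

2.3

The magenta capsule was near (8.2, 7.7) before and (9.7, 5.9) after, so it travelled √(1.5² + 1.8²) ≈ 2.3 units.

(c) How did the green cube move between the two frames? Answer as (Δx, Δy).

(0.7, 2.8)

The green cube started near (12.1, 1.3) and ended near (12.8, 4.1).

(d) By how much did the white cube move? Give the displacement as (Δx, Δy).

(-2.6, -0.1)

The white cube was at about (10.2, 1.7) and moved to about (7.6, 1.6).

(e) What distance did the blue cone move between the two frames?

2.3

The blue cone moved from about (8.4, 1.2) to (6.2, 1.9), a distance of √(2.2² + 0.7²) ≈ 2.3.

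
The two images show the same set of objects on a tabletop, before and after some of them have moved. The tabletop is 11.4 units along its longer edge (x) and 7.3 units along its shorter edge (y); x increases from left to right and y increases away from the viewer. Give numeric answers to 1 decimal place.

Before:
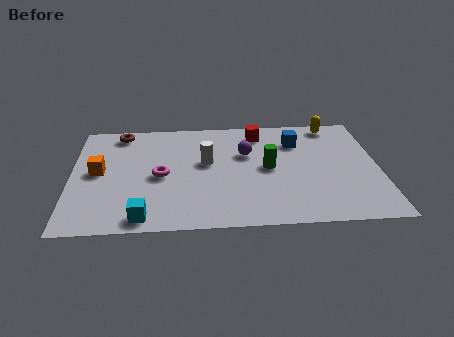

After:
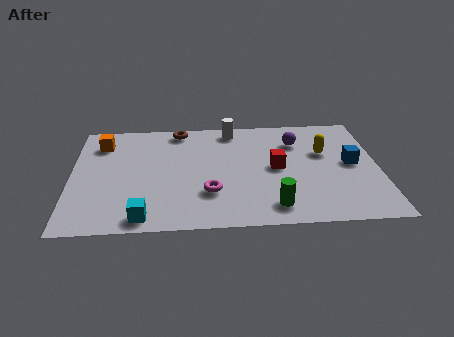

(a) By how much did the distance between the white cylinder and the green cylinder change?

+3.0

Before: roughly 2.4 units apart; after: 5.4. That's 3.0 units further apart.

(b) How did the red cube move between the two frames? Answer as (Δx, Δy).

(0.6, -2.4)

The red cube was at about (7.0, 6.1) and moved to about (7.6, 3.7).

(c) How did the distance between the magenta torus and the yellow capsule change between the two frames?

-2.3

The distance was about 7.2 in the first image and 4.9 in the second, so they moved 2.3 units closer together.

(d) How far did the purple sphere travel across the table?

2.0

The purple sphere moved from about (6.5, 4.7) to (8.4, 5.4), a distance of √(1.9² + 0.7²) ≈ 2.0.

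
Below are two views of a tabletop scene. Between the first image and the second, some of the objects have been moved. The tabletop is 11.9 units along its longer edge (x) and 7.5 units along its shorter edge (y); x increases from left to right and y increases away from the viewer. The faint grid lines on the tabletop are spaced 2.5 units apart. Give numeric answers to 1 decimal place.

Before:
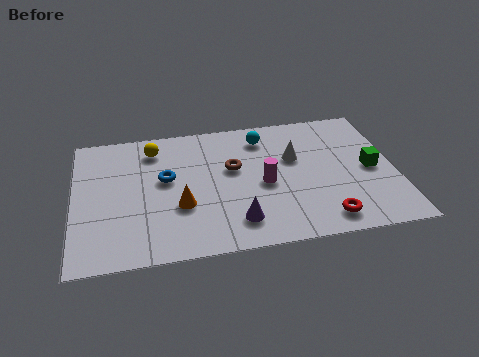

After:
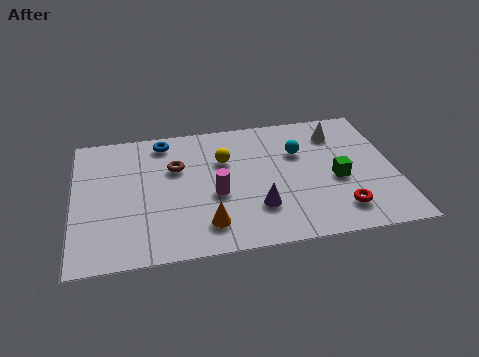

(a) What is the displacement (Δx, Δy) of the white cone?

(1.7, 1.2)

The white cone was at about (8.2, 4.7) and moved to about (9.9, 5.9).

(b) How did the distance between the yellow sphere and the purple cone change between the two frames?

-2.3

The distance was about 5.4 in the first image and 3.1 in the second, so they moved 2.3 units closer together.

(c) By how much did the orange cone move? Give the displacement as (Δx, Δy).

(0.9, -1.2)

From the two frames, the orange cone sits at roughly (3.9, 2.7) before and (4.8, 1.5) after.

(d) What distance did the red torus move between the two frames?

0.7

The red torus moved from about (9.1, 1.1) to (9.7, 1.5), a distance of √(0.6² + 0.4²) ≈ 0.7.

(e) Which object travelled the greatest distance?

the yellow sphere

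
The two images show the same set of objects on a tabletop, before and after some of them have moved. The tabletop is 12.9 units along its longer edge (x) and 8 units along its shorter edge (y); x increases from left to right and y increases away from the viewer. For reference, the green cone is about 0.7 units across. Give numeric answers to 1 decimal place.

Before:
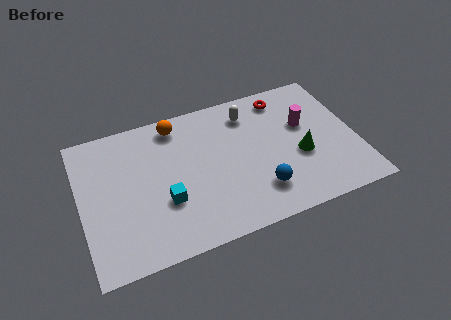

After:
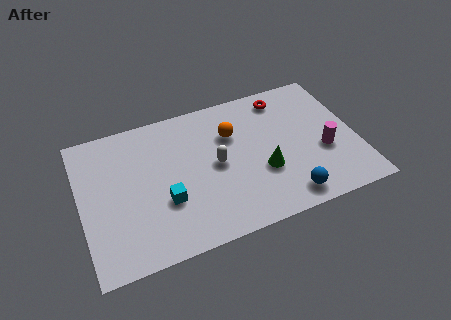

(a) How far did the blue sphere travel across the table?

1.4

The blue sphere was near (8.1, 1.9) before and (9.3, 1.1) after, so it travelled √(1.2² + 0.8²) ≈ 1.4 units.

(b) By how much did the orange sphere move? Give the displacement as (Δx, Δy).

(2.5, -1.4)

The orange sphere started near (4.7, 6.9) and ended near (7.2, 5.5).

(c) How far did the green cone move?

1.8

The green cone moved from about (10.2, 3.2) to (8.4, 2.9), a distance of √(1.8² + 0.3²) ≈ 1.8.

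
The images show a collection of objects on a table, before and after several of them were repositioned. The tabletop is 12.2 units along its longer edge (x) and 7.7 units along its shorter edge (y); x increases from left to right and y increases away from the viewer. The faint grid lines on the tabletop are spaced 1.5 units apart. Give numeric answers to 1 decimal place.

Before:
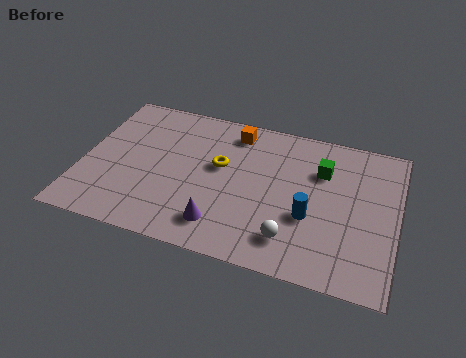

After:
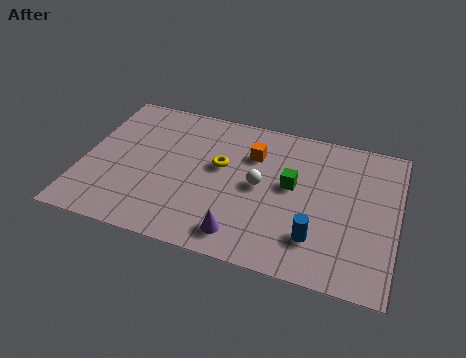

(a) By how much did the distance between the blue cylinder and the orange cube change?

-0.3

Before: roughly 4.8 units apart; after: 4.5. That's 0.3 units closer together.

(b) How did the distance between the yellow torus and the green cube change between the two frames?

-1.2

They were about 4.0 units apart before and 2.8 after — 1.2 units closer together.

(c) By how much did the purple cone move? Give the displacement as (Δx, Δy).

(0.8, -0.3)

The purple cone was at about (5.6, 1.5) and moved to about (6.4, 1.2).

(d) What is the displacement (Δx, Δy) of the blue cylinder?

(0.3, -1.0)

From the two frames, the blue cylinder sits at roughly (8.9, 2.9) before and (9.2, 1.9) after.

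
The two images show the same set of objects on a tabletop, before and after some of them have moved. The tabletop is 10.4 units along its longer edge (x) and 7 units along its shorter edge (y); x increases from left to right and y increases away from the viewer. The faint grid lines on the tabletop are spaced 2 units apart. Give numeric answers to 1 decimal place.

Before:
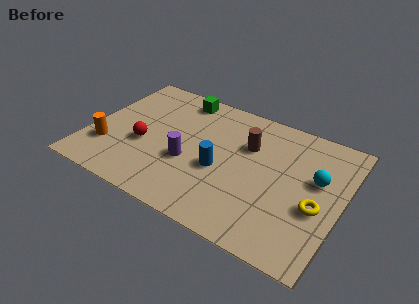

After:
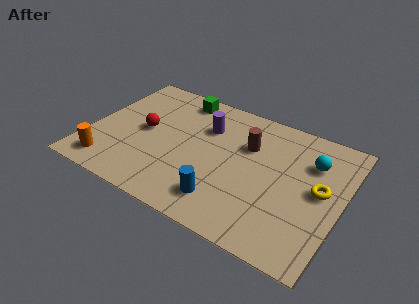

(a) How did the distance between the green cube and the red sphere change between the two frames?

-0.7

Before: roughly 3.4 units apart; after: 2.7. That's 0.7 units closer together.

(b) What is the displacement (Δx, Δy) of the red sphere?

(-0.1, 0.8)

From the two frames, the red sphere sits at roughly (2.3, 2.8) before and (2.2, 3.6) after.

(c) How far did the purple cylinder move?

2.2

The purple cylinder was near (4.2, 2.7) before and (4.6, 4.9) after, so it travelled √(0.4² + 2.2²) ≈ 2.2 units.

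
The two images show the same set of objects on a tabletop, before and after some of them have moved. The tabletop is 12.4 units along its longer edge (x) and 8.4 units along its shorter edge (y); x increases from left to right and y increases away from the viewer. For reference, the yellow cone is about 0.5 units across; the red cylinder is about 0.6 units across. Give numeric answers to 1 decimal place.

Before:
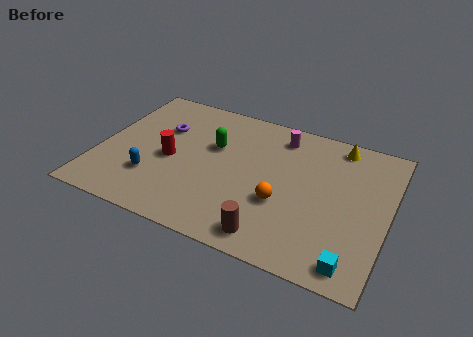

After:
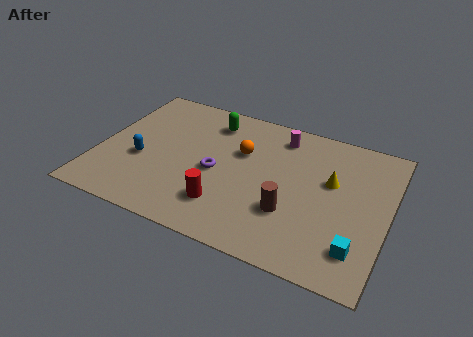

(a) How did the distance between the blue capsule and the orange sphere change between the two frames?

-0.9

They were about 5.5 units apart before and 4.6 after — 0.9 units closer together.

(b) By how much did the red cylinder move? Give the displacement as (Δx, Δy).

(2.6, -1.8)

The red cylinder started near (3.1, 3.8) and ended near (5.7, 2.0).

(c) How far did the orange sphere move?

3.0

The orange sphere moved from about (8.0, 3.1) to (6.0, 5.4), a distance of √(2.0² + 2.3²) ≈ 3.0.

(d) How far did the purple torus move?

3.2

The purple torus was near (2.5, 5.6) before and (5.1, 3.8) after, so it travelled √(2.6² + 1.8²) ≈ 3.2 units.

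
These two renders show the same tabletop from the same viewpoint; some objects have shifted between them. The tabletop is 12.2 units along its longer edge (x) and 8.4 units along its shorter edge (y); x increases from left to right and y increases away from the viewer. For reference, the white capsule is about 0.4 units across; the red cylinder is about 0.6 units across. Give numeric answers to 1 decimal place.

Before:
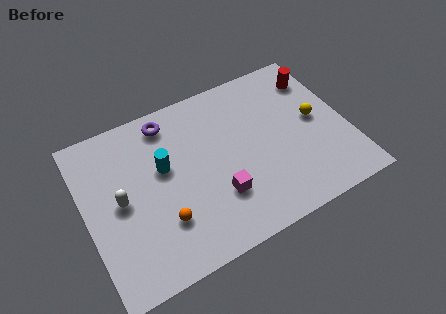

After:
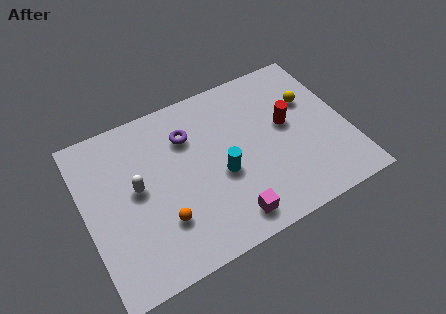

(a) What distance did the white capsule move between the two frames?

0.9

The white capsule was near (1.6, 4.2) before and (2.4, 4.5) after, so it travelled √(0.8² + 0.3²) ≈ 0.9 units.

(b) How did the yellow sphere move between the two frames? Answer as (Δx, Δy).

(-0.1, 1.1)

The yellow sphere started near (10.8, 4.4) and ended near (10.7, 5.5).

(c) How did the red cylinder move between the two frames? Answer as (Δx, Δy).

(-1.7, -1.9)

The red cylinder was at about (11.2, 6.6) and moved to about (9.5, 4.7).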